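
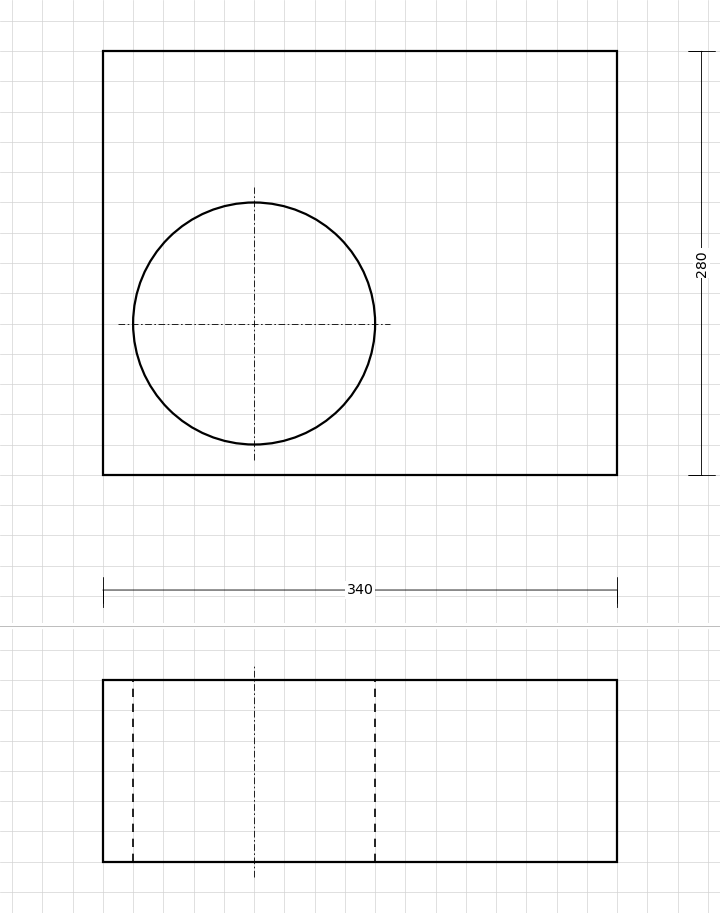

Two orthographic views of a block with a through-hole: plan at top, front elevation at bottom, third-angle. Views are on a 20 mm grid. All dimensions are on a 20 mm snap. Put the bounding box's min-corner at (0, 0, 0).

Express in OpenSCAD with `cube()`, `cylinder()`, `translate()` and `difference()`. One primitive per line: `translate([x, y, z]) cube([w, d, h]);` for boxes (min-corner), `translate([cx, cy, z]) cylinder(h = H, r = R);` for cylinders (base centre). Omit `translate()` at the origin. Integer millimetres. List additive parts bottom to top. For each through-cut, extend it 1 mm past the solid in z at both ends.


difference() {
  cube([340, 280, 120]);
  translate([100, 100, -1]) cylinder(h = 122, r = 80);
}


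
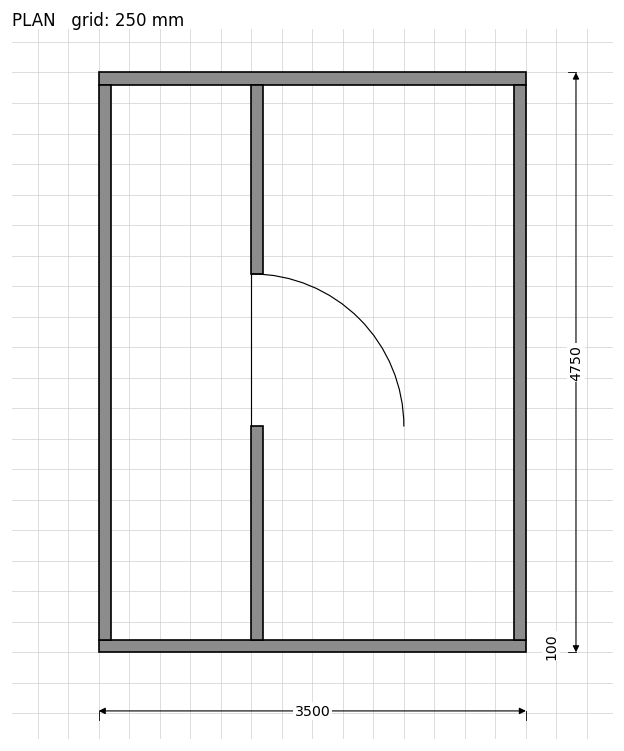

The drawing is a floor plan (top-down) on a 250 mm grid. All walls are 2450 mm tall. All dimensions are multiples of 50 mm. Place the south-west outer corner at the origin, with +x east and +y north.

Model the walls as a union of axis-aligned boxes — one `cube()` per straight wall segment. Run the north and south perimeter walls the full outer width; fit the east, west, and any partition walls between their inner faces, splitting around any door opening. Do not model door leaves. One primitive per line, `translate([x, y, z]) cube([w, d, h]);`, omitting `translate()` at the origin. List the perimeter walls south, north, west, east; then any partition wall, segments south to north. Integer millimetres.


cube([3500, 100, 2450]);
translate([0, 4650, 0]) cube([3500, 100, 2450]);
translate([0, 100, 0]) cube([100, 4550, 2450]);
translate([3400, 100, 0]) cube([100, 4550, 2450]);
translate([1250, 100, 0]) cube([100, 1750, 2450]);
translate([1250, 3100, 0]) cube([100, 1550, 2450]);


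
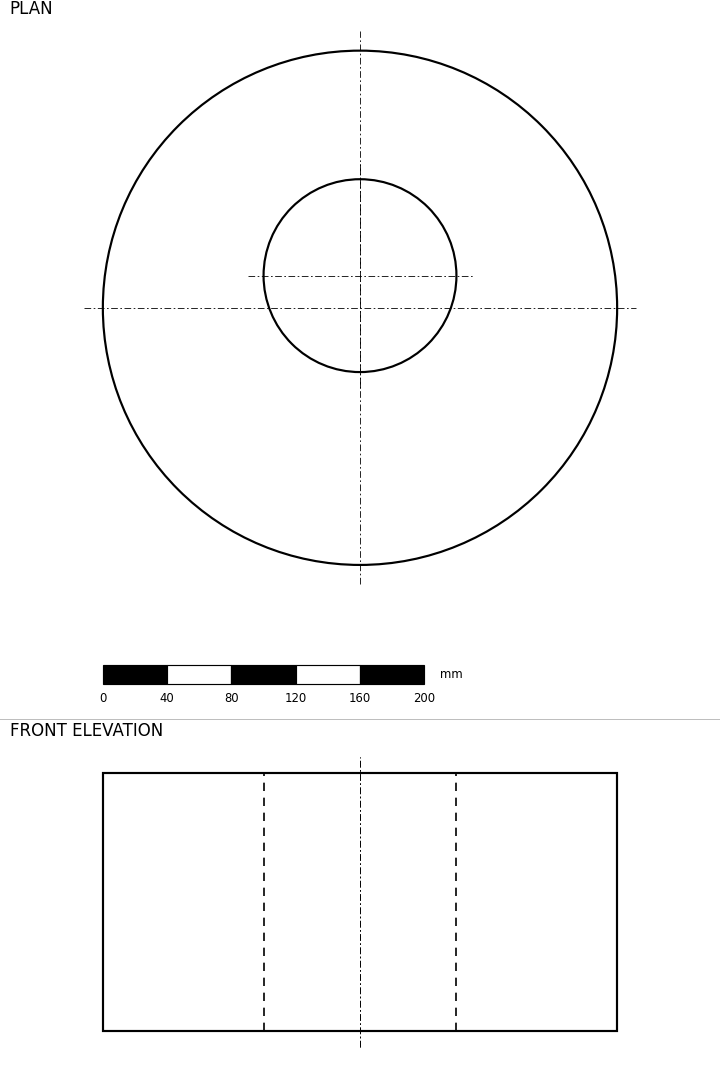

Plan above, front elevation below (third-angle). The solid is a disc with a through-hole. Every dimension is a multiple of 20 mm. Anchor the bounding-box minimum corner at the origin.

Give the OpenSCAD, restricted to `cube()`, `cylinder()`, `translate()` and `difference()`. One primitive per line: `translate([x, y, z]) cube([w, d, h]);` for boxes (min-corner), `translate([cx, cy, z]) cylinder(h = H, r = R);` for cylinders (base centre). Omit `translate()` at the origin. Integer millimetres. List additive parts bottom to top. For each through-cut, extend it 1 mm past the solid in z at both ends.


difference() {
  translate([160, 160, 0]) cylinder(h = 160, r = 160);
  translate([160, 180, -1]) cylinder(h = 162, r = 60);
}


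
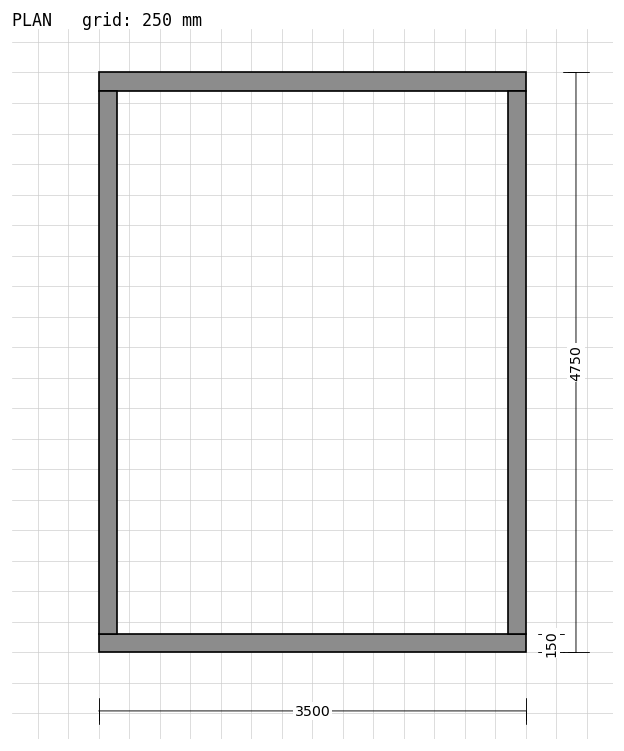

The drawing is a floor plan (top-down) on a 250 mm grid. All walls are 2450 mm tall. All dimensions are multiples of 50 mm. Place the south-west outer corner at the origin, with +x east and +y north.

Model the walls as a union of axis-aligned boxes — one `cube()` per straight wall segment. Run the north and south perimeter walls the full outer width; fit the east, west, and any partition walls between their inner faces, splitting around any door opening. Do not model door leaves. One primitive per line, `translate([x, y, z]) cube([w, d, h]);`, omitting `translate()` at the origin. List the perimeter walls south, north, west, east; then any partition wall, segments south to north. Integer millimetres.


cube([3500, 150, 2450]);
translate([0, 4600, 0]) cube([3500, 150, 2450]);
translate([0, 150, 0]) cube([150, 4450, 2450]);
translate([3350, 150, 0]) cube([150, 4450, 2450]);


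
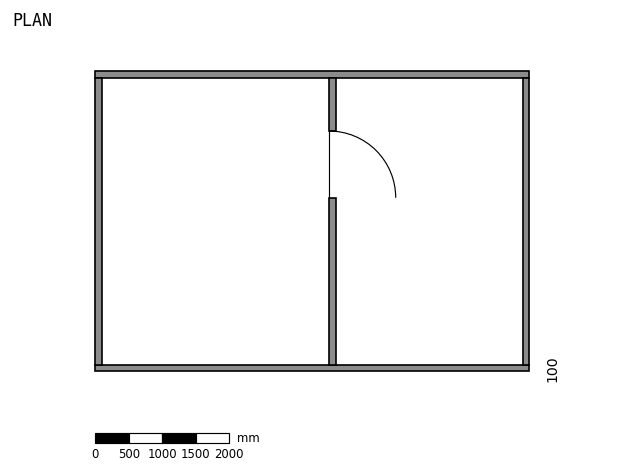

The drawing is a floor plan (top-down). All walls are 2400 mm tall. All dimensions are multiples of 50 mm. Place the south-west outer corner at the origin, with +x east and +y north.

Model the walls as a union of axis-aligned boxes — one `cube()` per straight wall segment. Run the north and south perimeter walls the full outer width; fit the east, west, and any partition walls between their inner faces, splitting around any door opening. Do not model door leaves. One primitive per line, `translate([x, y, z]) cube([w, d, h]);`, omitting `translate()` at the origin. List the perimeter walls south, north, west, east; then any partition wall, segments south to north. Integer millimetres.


cube([6500, 100, 2400]);
translate([0, 4400, 0]) cube([6500, 100, 2400]);
translate([0, 100, 0]) cube([100, 4300, 2400]);
translate([6400, 100, 0]) cube([100, 4300, 2400]);
translate([3500, 100, 0]) cube([100, 2500, 2400]);
translate([3500, 3600, 0]) cube([100, 800, 2400]);


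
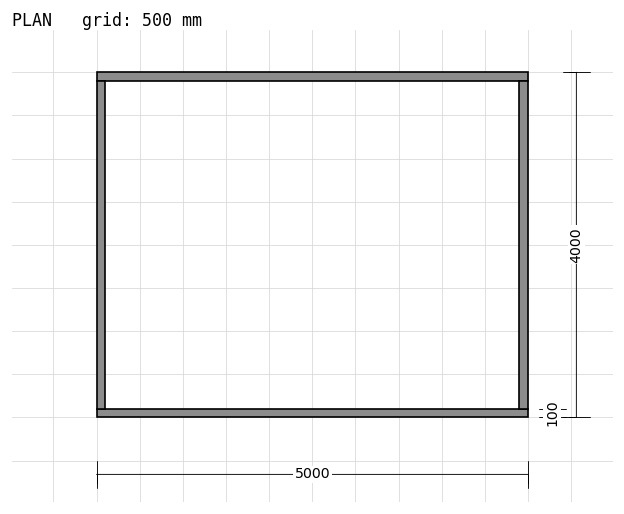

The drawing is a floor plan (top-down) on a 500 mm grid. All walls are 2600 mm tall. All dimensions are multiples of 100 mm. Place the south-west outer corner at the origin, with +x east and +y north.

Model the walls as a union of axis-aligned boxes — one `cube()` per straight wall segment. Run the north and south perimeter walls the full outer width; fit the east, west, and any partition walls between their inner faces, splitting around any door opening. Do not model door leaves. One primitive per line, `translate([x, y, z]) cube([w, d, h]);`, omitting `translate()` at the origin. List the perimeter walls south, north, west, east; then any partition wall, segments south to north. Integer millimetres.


cube([5000, 100, 2600]);
translate([0, 3900, 0]) cube([5000, 100, 2600]);
translate([0, 100, 0]) cube([100, 3800, 2600]);
translate([4900, 100, 0]) cube([100, 3800, 2600]);


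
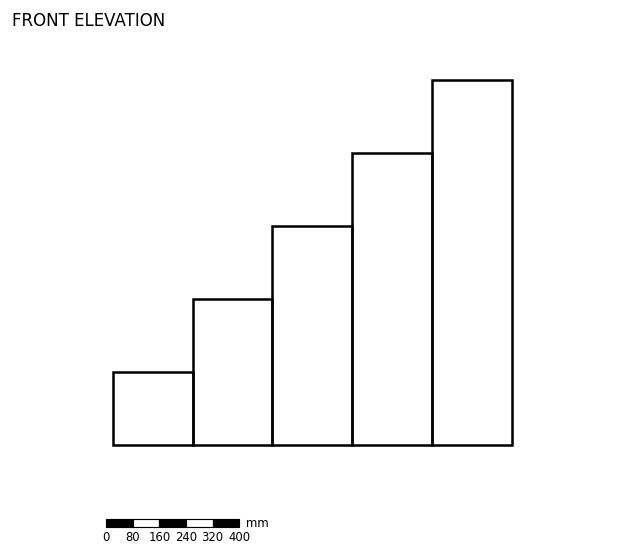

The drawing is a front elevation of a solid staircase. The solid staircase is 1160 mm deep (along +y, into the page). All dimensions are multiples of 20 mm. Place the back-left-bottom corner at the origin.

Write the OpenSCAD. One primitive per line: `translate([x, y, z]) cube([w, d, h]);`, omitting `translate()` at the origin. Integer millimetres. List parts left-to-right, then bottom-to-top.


cube([240, 1160, 220]);
translate([240, 0, 0]) cube([240, 1160, 440]);
translate([480, 0, 0]) cube([240, 1160, 660]);
translate([720, 0, 0]) cube([240, 1160, 880]);
translate([960, 0, 0]) cube([240, 1160, 1100]);


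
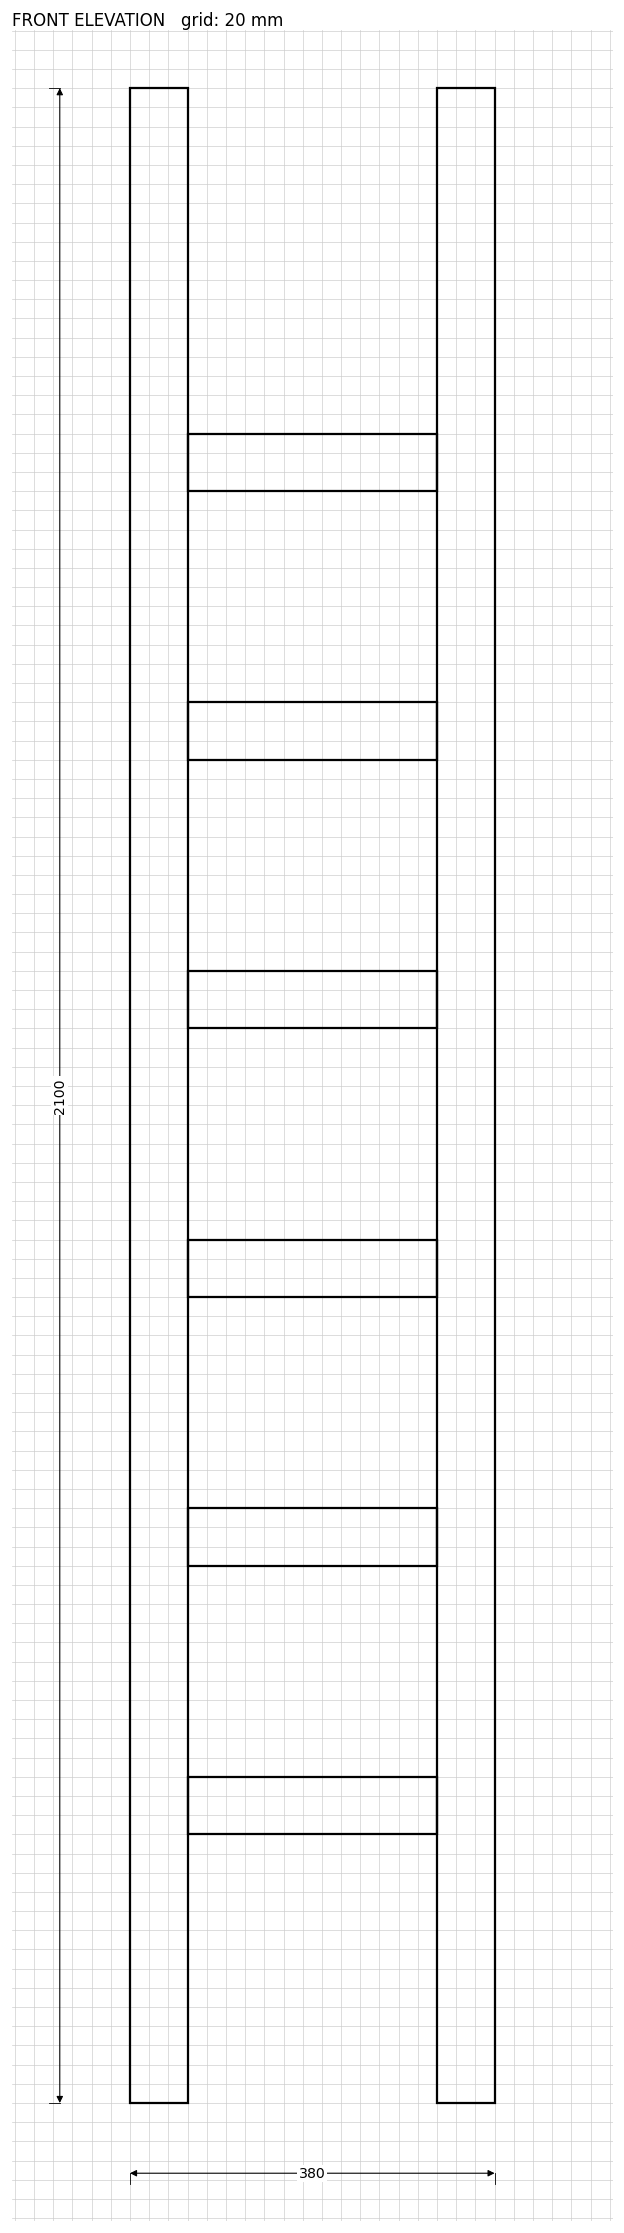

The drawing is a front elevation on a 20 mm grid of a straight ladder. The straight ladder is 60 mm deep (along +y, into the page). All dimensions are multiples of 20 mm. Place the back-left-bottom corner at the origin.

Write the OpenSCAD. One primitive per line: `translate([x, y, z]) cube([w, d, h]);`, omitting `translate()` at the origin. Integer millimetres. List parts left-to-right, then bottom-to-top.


cube([60, 60, 2100]);
translate([60, 0, 280]) cube([260, 60, 60]);
translate([60, 0, 560]) cube([260, 60, 60]);
translate([60, 0, 840]) cube([260, 60, 60]);
translate([60, 0, 1120]) cube([260, 60, 60]);
translate([60, 0, 1400]) cube([260, 60, 60]);
translate([60, 0, 1680]) cube([260, 60, 60]);
translate([320, 0, 0]) cube([60, 60, 2100]);


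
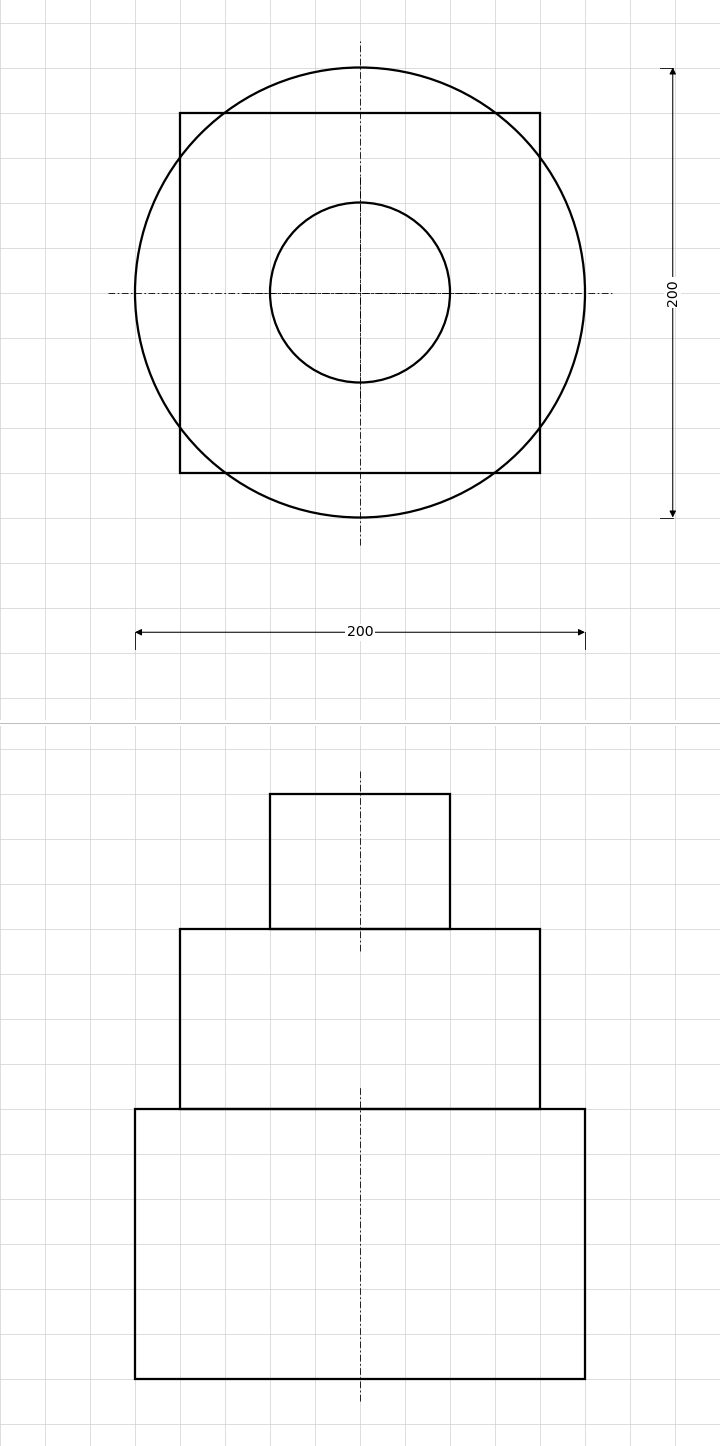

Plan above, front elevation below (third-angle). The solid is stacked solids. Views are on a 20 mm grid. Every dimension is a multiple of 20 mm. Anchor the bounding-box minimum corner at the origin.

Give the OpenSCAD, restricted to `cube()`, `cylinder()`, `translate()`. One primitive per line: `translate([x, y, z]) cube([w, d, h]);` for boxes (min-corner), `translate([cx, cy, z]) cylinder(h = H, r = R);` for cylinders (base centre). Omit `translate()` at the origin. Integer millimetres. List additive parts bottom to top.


translate([100, 100, 0]) cylinder(h = 120, r = 100);
translate([20, 20, 120]) cube([160, 160, 80]);
translate([100, 100, 200]) cylinder(h = 60, r = 40);


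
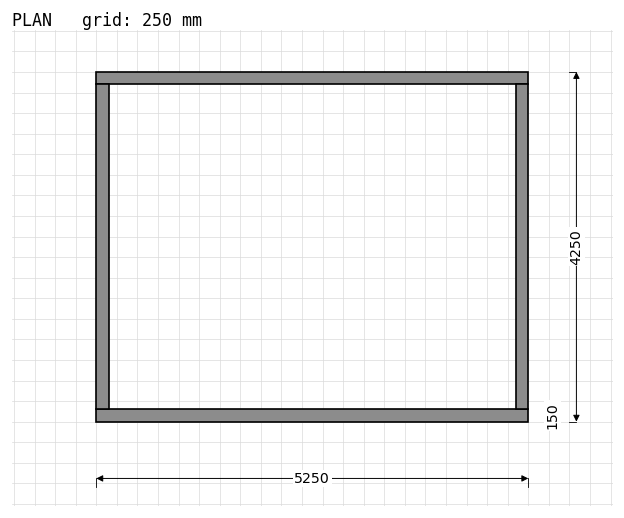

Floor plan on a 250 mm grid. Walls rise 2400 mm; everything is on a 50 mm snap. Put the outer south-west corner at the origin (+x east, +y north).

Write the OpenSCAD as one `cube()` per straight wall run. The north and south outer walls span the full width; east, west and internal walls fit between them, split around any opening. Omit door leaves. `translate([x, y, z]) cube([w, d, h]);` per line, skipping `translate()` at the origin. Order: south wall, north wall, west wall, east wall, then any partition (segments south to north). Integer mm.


cube([5250, 150, 2400]);
translate([0, 4100, 0]) cube([5250, 150, 2400]);
translate([0, 150, 0]) cube([150, 3950, 2400]);
translate([5100, 150, 0]) cube([150, 3950, 2400]);


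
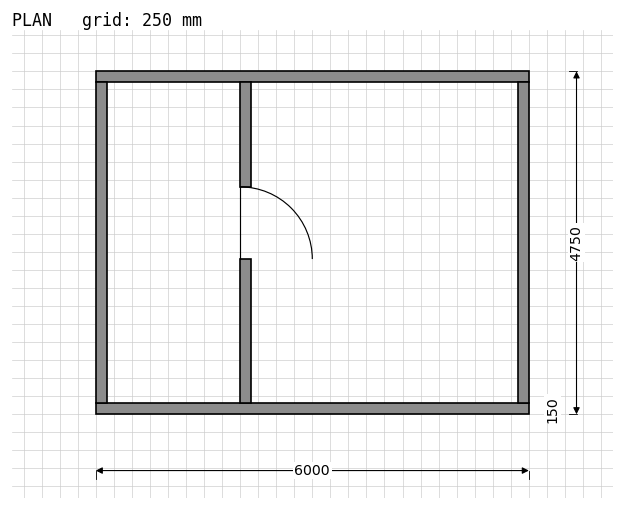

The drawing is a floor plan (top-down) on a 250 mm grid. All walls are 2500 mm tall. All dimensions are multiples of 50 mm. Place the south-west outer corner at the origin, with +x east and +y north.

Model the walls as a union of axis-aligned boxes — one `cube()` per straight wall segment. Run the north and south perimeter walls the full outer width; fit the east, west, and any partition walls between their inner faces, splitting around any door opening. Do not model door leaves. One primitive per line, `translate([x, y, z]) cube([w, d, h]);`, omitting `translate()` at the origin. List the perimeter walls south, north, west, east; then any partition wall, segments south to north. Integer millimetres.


cube([6000, 150, 2500]);
translate([0, 4600, 0]) cube([6000, 150, 2500]);
translate([0, 150, 0]) cube([150, 4450, 2500]);
translate([5850, 150, 0]) cube([150, 4450, 2500]);
translate([2000, 150, 0]) cube([150, 2000, 2500]);
translate([2000, 3150, 0]) cube([150, 1450, 2500]);


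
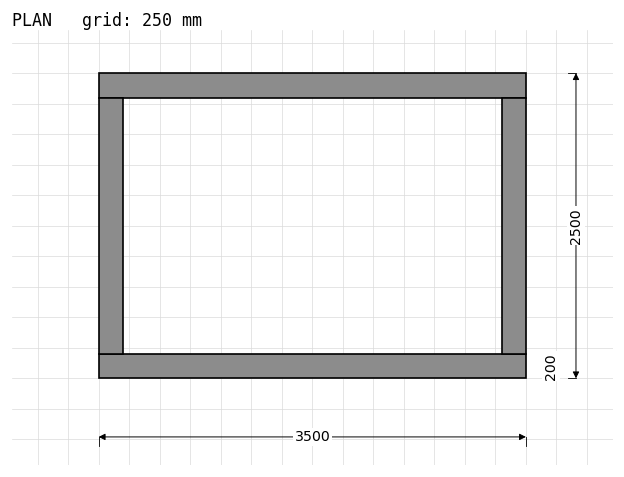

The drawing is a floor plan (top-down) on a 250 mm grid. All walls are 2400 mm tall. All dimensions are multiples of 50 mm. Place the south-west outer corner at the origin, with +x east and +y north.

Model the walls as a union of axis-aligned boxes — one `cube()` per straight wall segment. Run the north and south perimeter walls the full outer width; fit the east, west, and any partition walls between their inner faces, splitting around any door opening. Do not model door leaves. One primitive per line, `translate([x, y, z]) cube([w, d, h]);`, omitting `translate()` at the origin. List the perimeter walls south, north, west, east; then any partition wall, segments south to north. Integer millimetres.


cube([3500, 200, 2400]);
translate([0, 2300, 0]) cube([3500, 200, 2400]);
translate([0, 200, 0]) cube([200, 2100, 2400]);
translate([3300, 200, 0]) cube([200, 2100, 2400]);


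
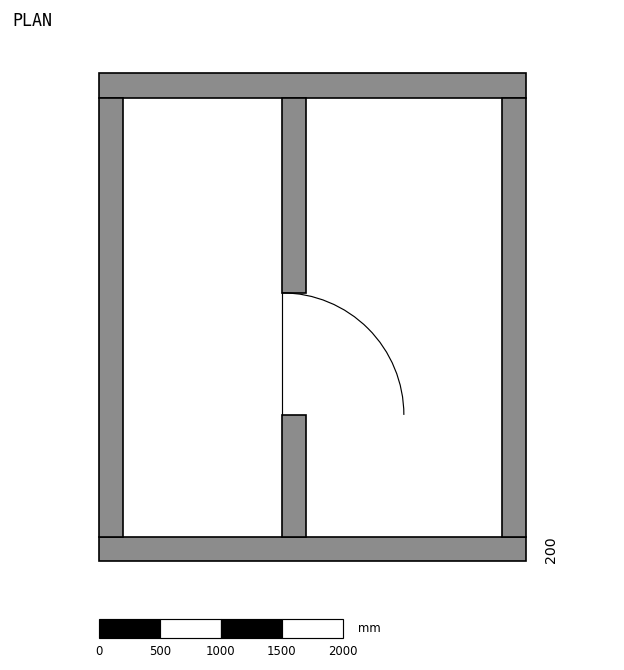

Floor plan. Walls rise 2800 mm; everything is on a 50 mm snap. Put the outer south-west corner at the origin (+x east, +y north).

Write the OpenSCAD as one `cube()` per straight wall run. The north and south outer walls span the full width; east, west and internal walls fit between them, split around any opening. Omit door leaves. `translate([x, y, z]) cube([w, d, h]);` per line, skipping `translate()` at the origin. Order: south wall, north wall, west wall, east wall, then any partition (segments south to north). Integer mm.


cube([3500, 200, 2800]);
translate([0, 3800, 0]) cube([3500, 200, 2800]);
translate([0, 200, 0]) cube([200, 3600, 2800]);
translate([3300, 200, 0]) cube([200, 3600, 2800]);
translate([1500, 200, 0]) cube([200, 1000, 2800]);
translate([1500, 2200, 0]) cube([200, 1600, 2800]);


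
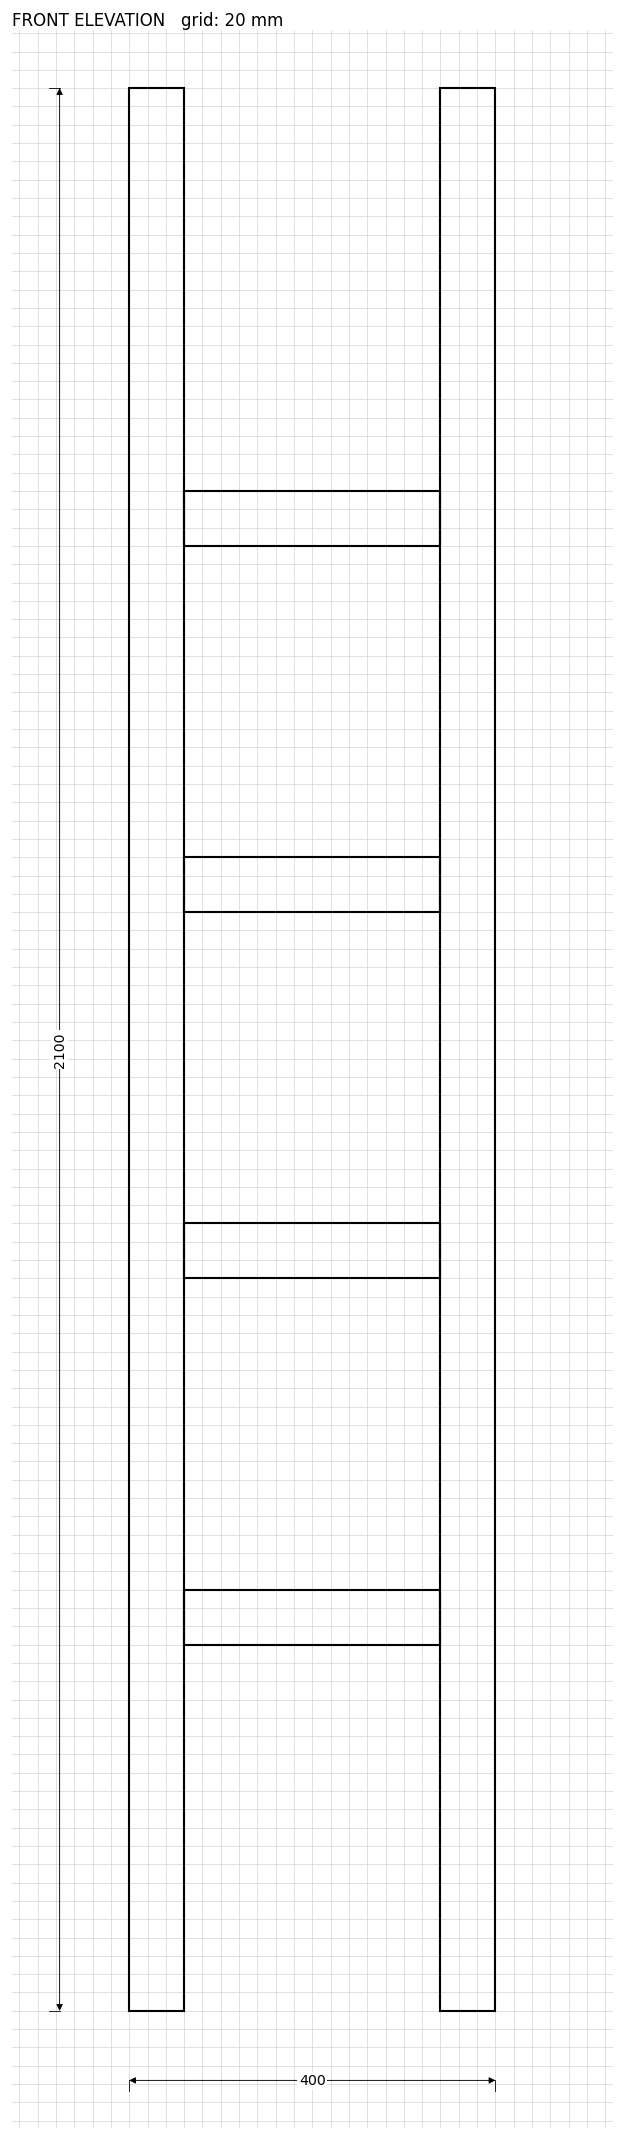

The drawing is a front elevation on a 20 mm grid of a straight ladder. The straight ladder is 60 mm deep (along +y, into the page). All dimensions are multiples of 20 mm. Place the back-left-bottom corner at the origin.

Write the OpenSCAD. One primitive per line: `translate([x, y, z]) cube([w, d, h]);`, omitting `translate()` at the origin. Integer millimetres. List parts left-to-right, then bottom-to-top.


cube([60, 60, 2100]);
translate([60, 0, 400]) cube([280, 60, 60]);
translate([60, 0, 800]) cube([280, 60, 60]);
translate([60, 0, 1200]) cube([280, 60, 60]);
translate([60, 0, 1600]) cube([280, 60, 60]);
translate([340, 0, 0]) cube([60, 60, 2100]);


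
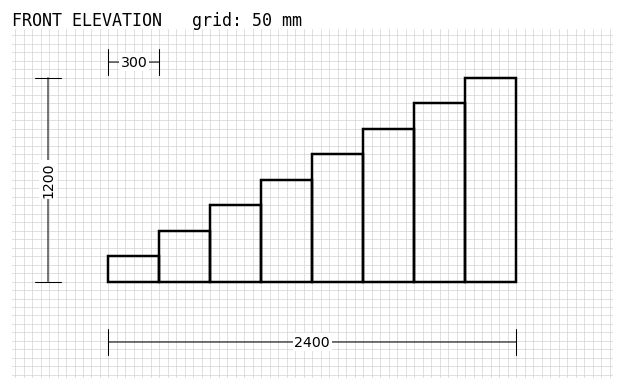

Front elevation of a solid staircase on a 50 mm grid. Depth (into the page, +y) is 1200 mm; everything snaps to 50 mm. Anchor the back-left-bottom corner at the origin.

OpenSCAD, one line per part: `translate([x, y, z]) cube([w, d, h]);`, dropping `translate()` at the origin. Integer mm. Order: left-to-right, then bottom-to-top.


cube([300, 1200, 150]);
translate([300, 0, 0]) cube([300, 1200, 300]);
translate([600, 0, 0]) cube([300, 1200, 450]);
translate([900, 0, 0]) cube([300, 1200, 600]);
translate([1200, 0, 0]) cube([300, 1200, 750]);
translate([1500, 0, 0]) cube([300, 1200, 900]);
translate([1800, 0, 0]) cube([300, 1200, 1050]);
translate([2100, 0, 0]) cube([300, 1200, 1200]);


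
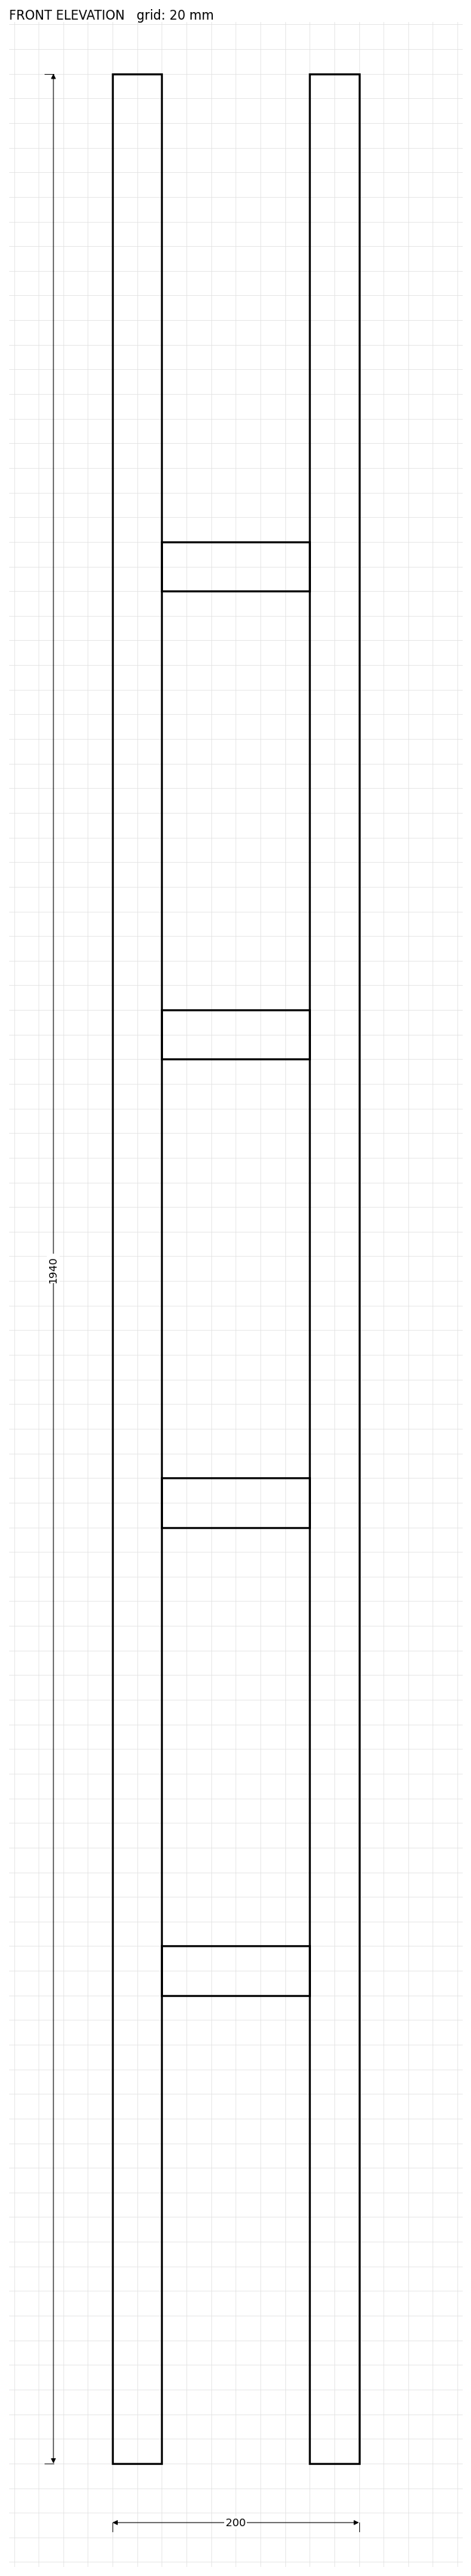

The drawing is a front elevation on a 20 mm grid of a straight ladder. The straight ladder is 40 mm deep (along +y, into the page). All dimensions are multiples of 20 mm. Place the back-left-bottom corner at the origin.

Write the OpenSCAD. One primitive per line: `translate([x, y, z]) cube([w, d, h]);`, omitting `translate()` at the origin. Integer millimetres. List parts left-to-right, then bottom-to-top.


cube([40, 40, 1940]);
translate([40, 0, 380]) cube([120, 40, 40]);
translate([40, 0, 760]) cube([120, 40, 40]);
translate([40, 0, 1140]) cube([120, 40, 40]);
translate([40, 0, 1520]) cube([120, 40, 40]);
translate([160, 0, 0]) cube([40, 40, 1940]);


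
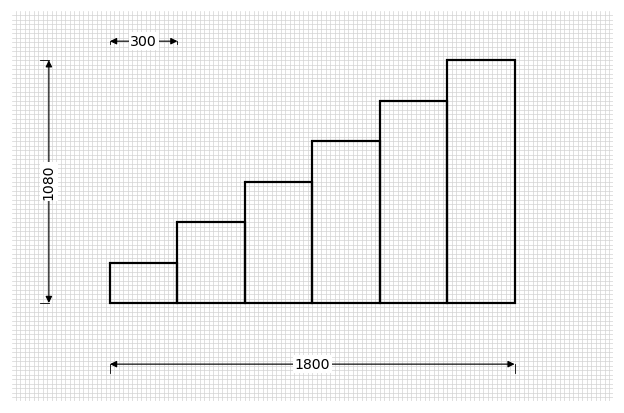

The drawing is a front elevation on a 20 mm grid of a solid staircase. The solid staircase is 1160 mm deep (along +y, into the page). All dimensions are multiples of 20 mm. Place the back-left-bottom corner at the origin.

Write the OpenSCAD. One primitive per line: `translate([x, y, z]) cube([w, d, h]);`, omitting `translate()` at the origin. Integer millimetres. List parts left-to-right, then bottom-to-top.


cube([300, 1160, 180]);
translate([300, 0, 0]) cube([300, 1160, 360]);
translate([600, 0, 0]) cube([300, 1160, 540]);
translate([900, 0, 0]) cube([300, 1160, 720]);
translate([1200, 0, 0]) cube([300, 1160, 900]);
translate([1500, 0, 0]) cube([300, 1160, 1080]);


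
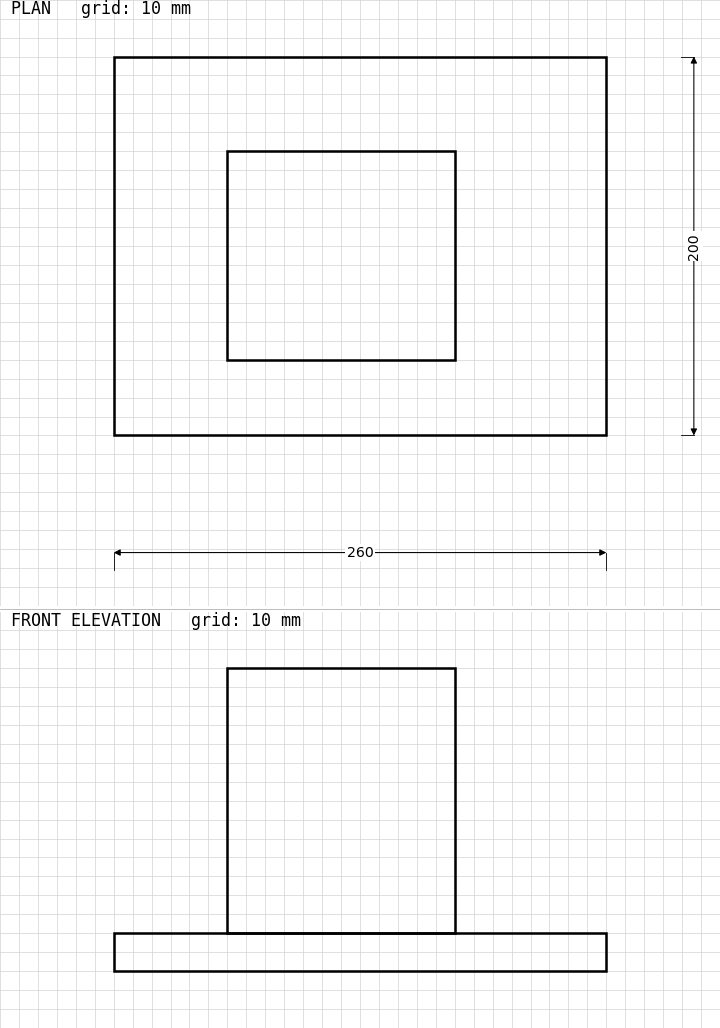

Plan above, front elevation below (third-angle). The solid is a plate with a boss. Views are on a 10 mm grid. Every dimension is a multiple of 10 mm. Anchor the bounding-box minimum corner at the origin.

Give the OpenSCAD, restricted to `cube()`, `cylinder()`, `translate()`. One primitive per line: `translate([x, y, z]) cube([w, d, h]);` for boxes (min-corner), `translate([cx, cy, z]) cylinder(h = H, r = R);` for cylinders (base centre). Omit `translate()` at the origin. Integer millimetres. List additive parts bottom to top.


cube([260, 200, 20]);
translate([60, 40, 20]) cube([120, 110, 140]);


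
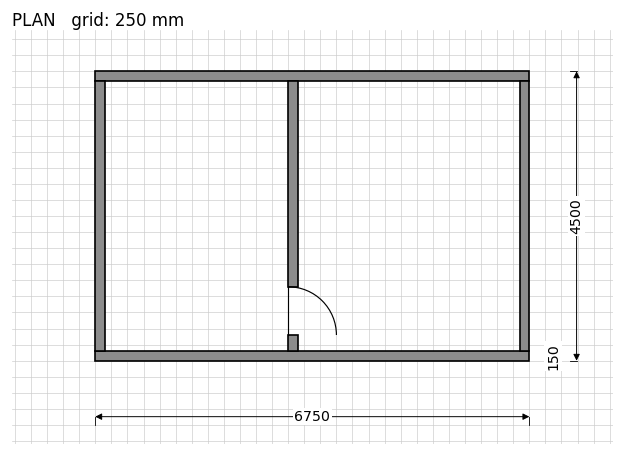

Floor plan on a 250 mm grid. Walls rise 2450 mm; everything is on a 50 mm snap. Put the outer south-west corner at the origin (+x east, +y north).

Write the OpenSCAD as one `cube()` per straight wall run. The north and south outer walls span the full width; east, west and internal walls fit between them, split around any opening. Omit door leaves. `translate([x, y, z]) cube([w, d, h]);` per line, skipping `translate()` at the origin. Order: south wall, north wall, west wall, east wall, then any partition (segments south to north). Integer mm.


cube([6750, 150, 2450]);
translate([0, 4350, 0]) cube([6750, 150, 2450]);
translate([0, 150, 0]) cube([150, 4200, 2450]);
translate([6600, 150, 0]) cube([150, 4200, 2450]);
translate([3000, 150, 0]) cube([150, 250, 2450]);
translate([3000, 1150, 0]) cube([150, 3200, 2450]);


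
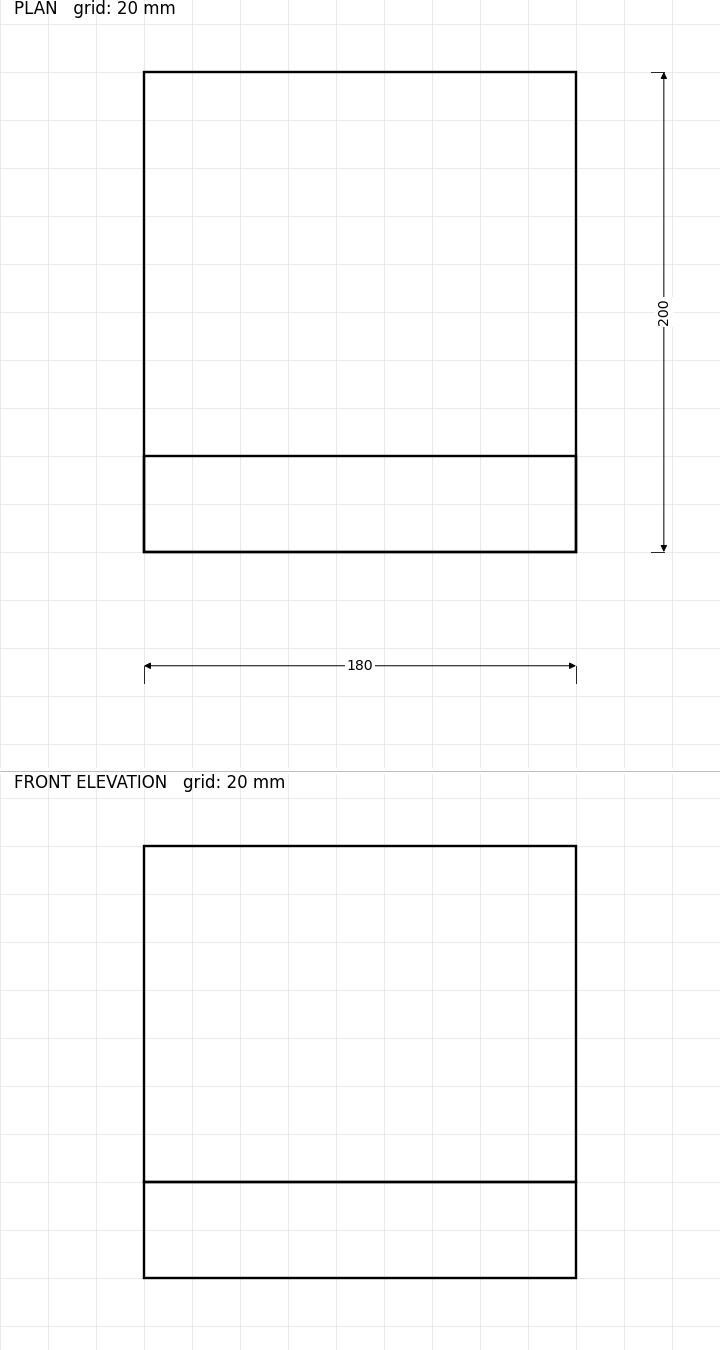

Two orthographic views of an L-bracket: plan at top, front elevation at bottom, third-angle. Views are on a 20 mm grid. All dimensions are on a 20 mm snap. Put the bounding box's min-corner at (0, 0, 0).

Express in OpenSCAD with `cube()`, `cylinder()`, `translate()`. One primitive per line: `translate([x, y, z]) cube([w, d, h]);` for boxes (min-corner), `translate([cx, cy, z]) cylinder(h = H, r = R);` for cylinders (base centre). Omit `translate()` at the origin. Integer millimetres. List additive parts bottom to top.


cube([180, 200, 40]);
translate([0, 0, 40]) cube([180, 40, 140]);


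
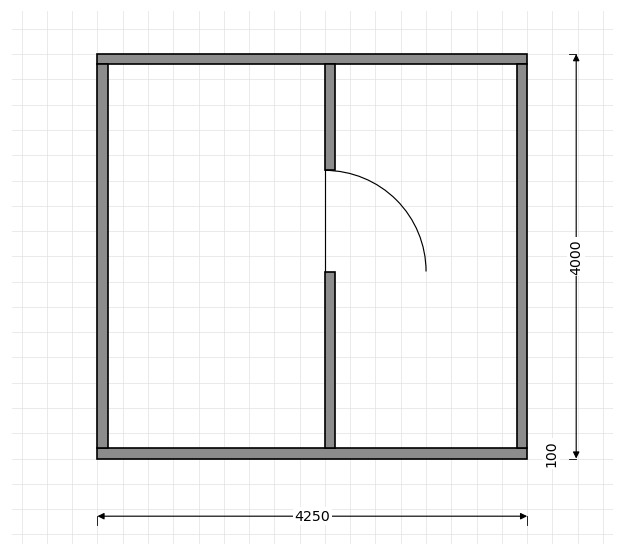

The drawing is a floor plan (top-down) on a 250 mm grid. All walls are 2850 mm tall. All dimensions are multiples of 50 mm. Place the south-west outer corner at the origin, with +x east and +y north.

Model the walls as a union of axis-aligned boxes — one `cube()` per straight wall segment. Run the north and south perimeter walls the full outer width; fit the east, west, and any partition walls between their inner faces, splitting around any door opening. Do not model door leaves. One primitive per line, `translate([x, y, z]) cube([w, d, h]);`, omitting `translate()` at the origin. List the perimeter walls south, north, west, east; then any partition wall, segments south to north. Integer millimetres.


cube([4250, 100, 2850]);
translate([0, 3900, 0]) cube([4250, 100, 2850]);
translate([0, 100, 0]) cube([100, 3800, 2850]);
translate([4150, 100, 0]) cube([100, 3800, 2850]);
translate([2250, 100, 0]) cube([100, 1750, 2850]);
translate([2250, 2850, 0]) cube([100, 1050, 2850]);


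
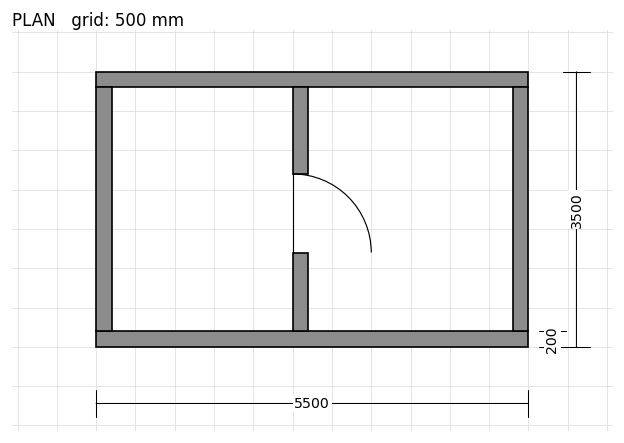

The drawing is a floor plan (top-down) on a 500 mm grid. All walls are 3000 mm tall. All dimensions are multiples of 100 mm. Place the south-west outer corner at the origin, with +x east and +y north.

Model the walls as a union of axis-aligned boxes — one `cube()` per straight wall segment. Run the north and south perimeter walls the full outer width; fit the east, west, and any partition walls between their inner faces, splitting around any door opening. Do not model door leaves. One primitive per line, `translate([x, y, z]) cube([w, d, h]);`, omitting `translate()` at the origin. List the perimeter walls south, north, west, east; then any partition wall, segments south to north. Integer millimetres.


cube([5500, 200, 3000]);
translate([0, 3300, 0]) cube([5500, 200, 3000]);
translate([0, 200, 0]) cube([200, 3100, 3000]);
translate([5300, 200, 0]) cube([200, 3100, 3000]);
translate([2500, 200, 0]) cube([200, 1000, 3000]);
translate([2500, 2200, 0]) cube([200, 1100, 3000]);


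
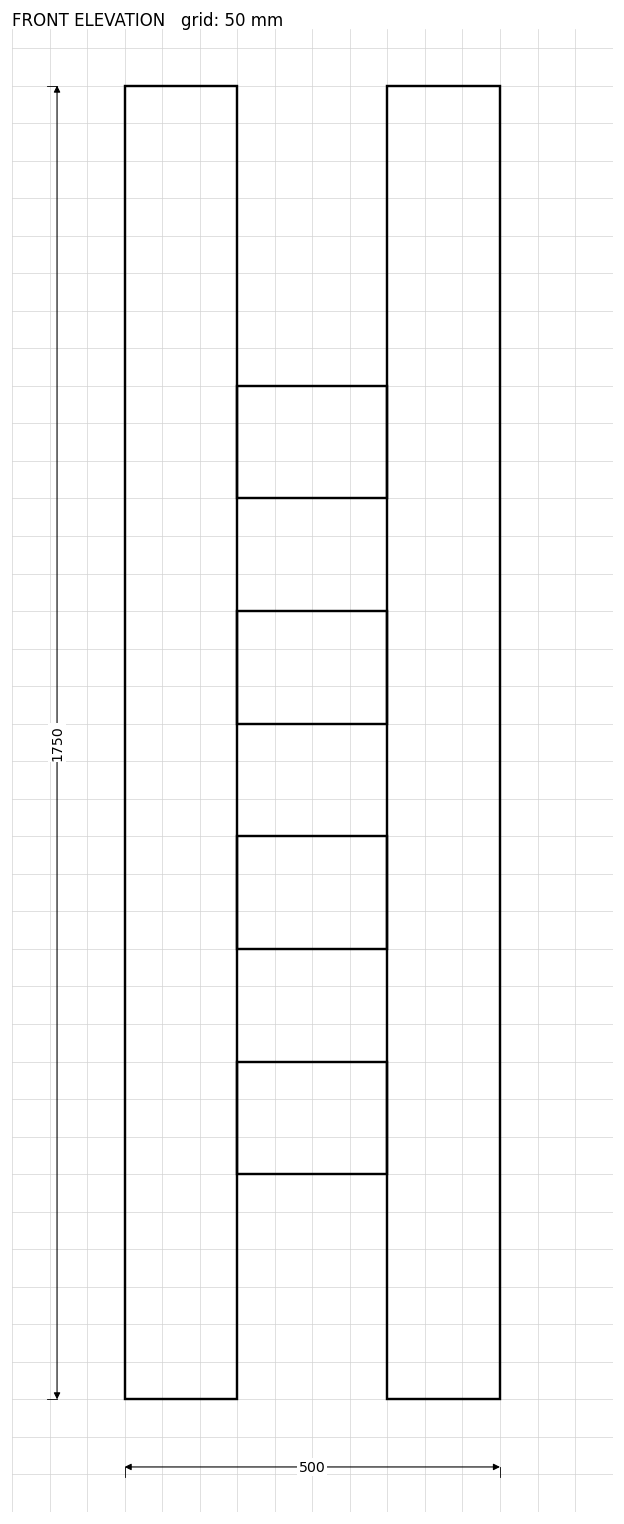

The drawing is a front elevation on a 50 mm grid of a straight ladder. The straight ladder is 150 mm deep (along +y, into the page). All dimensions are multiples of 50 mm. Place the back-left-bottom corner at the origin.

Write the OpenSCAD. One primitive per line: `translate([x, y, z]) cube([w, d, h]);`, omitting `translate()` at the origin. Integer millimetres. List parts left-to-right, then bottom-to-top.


cube([150, 150, 1750]);
translate([150, 0, 300]) cube([200, 150, 150]);
translate([150, 0, 600]) cube([200, 150, 150]);
translate([150, 0, 900]) cube([200, 150, 150]);
translate([150, 0, 1200]) cube([200, 150, 150]);
translate([350, 0, 0]) cube([150, 150, 1750]);


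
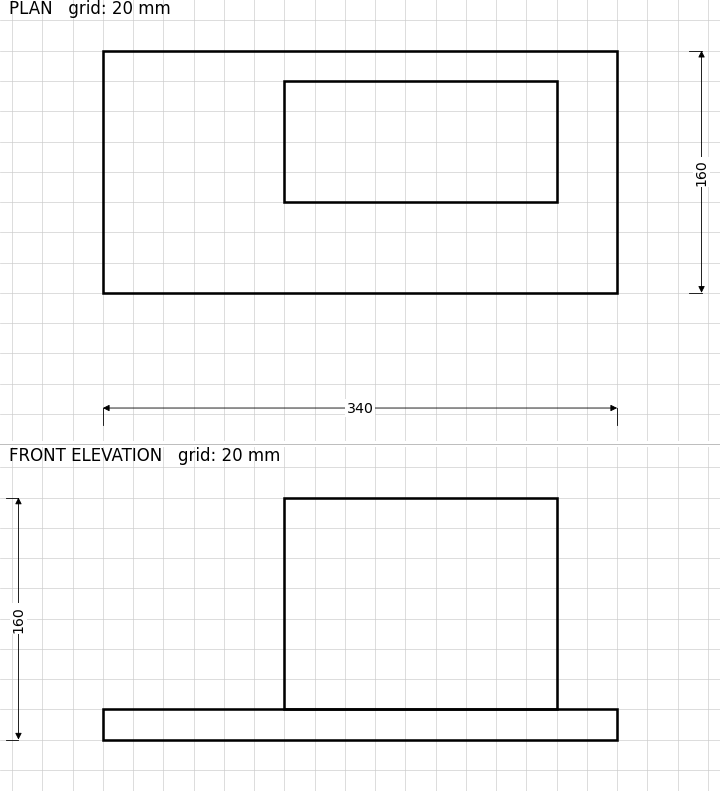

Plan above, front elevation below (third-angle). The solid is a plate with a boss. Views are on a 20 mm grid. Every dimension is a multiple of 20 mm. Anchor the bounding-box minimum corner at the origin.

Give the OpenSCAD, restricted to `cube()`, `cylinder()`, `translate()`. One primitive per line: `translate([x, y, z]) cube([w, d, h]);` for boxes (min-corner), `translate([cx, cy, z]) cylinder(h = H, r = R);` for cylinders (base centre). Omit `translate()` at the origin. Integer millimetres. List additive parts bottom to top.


cube([340, 160, 20]);
translate([120, 60, 20]) cube([180, 80, 140]);


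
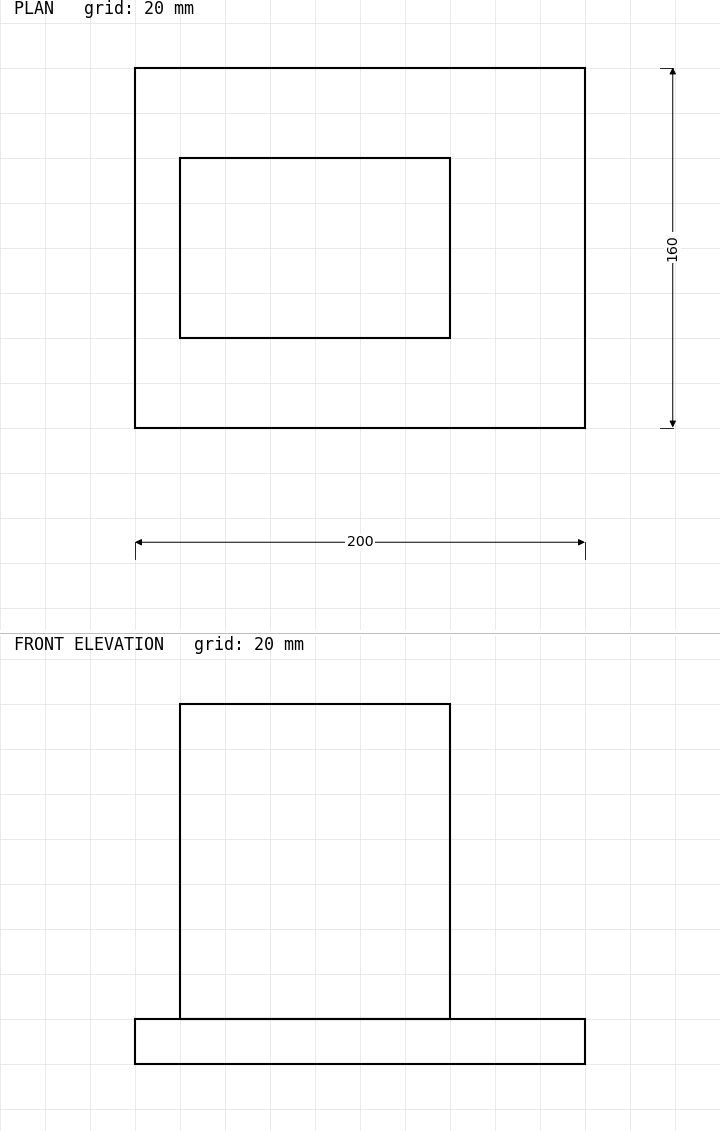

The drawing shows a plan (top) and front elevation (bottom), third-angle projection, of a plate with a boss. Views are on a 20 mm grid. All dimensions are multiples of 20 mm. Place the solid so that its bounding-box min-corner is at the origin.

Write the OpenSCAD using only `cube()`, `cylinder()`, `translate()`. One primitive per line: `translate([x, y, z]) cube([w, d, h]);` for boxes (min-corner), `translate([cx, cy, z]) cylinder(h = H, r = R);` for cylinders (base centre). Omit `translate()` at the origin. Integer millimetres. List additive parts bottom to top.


cube([200, 160, 20]);
translate([20, 40, 20]) cube([120, 80, 140]);


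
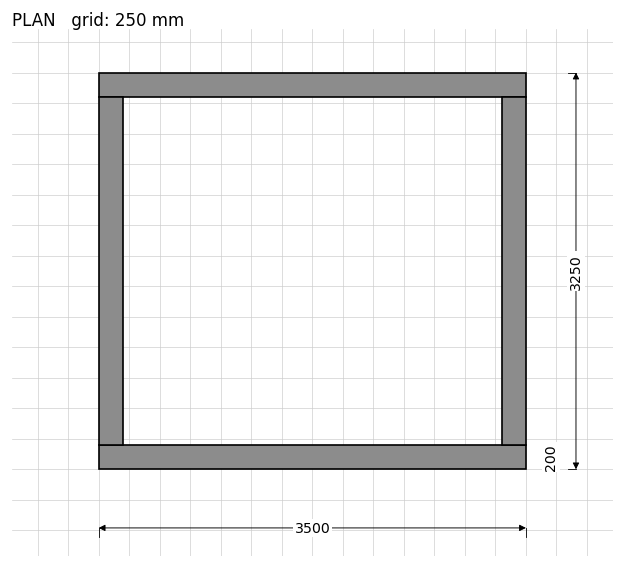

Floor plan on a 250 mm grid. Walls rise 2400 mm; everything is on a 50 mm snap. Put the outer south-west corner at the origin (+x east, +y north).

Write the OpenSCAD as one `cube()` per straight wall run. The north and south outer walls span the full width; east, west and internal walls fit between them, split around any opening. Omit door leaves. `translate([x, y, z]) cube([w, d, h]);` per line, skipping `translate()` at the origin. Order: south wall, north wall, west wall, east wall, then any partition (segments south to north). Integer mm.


cube([3500, 200, 2400]);
translate([0, 3050, 0]) cube([3500, 200, 2400]);
translate([0, 200, 0]) cube([200, 2850, 2400]);
translate([3300, 200, 0]) cube([200, 2850, 2400]);


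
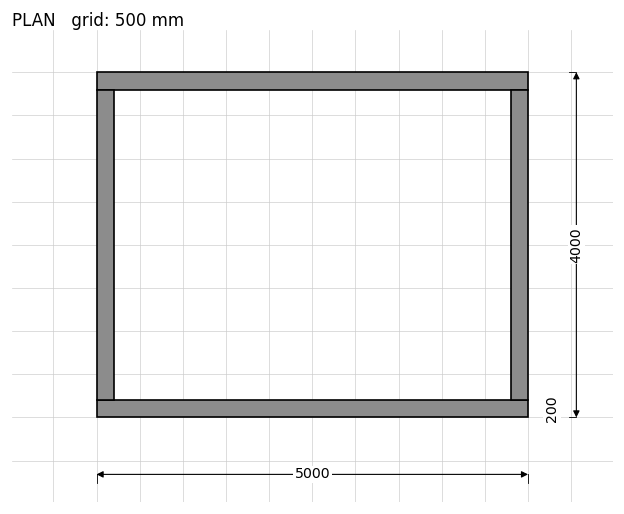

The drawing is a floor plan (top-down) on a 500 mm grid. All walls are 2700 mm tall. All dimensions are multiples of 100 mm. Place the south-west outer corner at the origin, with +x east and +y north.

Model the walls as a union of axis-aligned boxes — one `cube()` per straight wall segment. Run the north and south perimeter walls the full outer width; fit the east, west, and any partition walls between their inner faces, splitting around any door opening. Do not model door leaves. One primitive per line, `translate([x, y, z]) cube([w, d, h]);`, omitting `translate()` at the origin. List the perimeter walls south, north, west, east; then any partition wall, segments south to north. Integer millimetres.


cube([5000, 200, 2700]);
translate([0, 3800, 0]) cube([5000, 200, 2700]);
translate([0, 200, 0]) cube([200, 3600, 2700]);
translate([4800, 200, 0]) cube([200, 3600, 2700]);


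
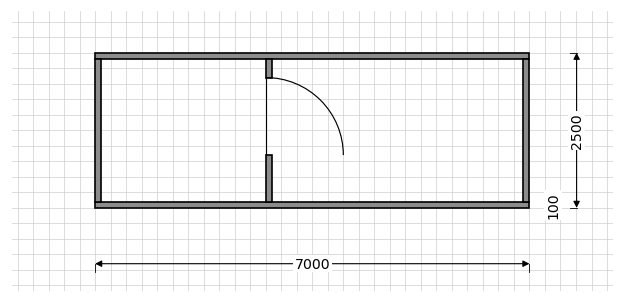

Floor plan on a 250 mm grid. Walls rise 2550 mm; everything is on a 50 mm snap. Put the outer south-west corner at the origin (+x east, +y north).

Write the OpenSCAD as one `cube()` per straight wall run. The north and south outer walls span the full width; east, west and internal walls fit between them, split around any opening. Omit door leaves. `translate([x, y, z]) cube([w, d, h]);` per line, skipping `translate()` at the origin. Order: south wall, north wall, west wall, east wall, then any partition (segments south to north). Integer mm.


cube([7000, 100, 2550]);
translate([0, 2400, 0]) cube([7000, 100, 2550]);
translate([0, 100, 0]) cube([100, 2300, 2550]);
translate([6900, 100, 0]) cube([100, 2300, 2550]);
translate([2750, 100, 0]) cube([100, 750, 2550]);
translate([2750, 2100, 0]) cube([100, 300, 2550]);


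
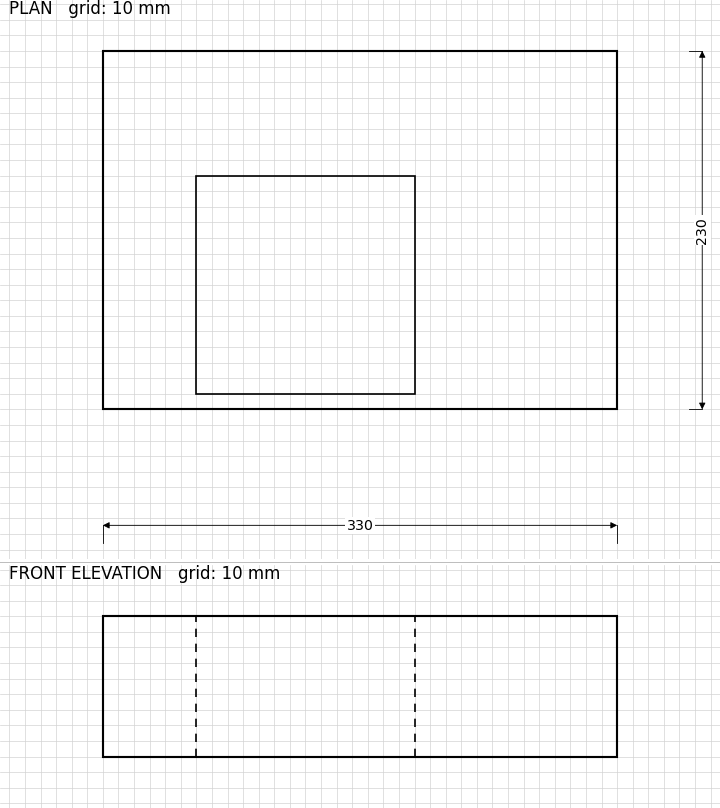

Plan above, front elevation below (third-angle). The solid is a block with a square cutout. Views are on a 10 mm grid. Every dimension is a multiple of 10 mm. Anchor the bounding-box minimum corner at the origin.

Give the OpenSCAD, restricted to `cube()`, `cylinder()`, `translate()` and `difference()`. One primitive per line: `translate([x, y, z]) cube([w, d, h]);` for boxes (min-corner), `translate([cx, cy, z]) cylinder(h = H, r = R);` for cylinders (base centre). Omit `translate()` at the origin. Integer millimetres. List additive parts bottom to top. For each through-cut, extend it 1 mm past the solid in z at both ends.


difference() {
  cube([330, 230, 90]);
  translate([60, 10, -1]) cube([140, 140, 92]);
}


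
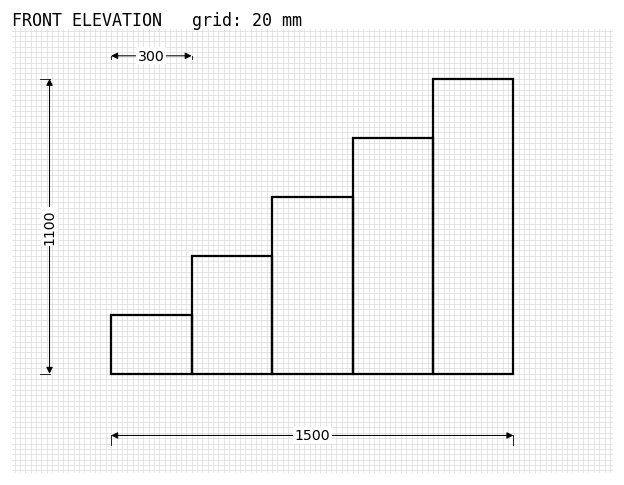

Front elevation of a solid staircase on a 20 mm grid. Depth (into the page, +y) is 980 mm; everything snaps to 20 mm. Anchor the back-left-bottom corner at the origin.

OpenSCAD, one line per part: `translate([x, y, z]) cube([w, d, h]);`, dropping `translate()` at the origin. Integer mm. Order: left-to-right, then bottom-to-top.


cube([300, 980, 220]);
translate([300, 0, 0]) cube([300, 980, 440]);
translate([600, 0, 0]) cube([300, 980, 660]);
translate([900, 0, 0]) cube([300, 980, 880]);
translate([1200, 0, 0]) cube([300, 980, 1100]);


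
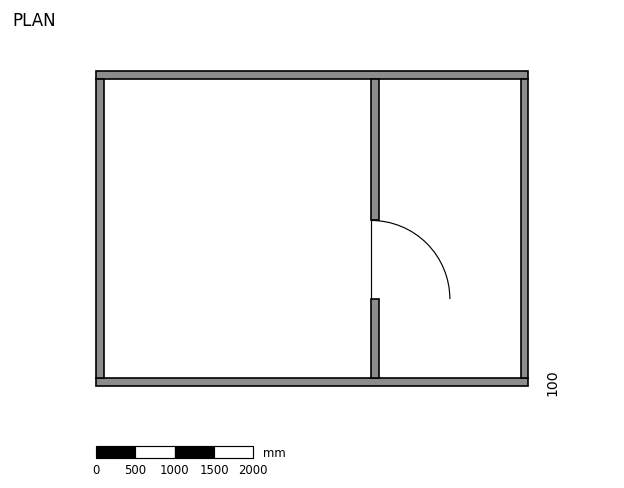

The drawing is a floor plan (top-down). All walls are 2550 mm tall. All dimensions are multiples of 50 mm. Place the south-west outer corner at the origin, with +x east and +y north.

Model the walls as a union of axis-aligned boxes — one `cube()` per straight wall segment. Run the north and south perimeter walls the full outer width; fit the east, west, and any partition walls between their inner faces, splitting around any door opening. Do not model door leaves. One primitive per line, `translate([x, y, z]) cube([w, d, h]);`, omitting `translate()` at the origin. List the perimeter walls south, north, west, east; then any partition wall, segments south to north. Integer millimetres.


cube([5500, 100, 2550]);
translate([0, 3900, 0]) cube([5500, 100, 2550]);
translate([0, 100, 0]) cube([100, 3800, 2550]);
translate([5400, 100, 0]) cube([100, 3800, 2550]);
translate([3500, 100, 0]) cube([100, 1000, 2550]);
translate([3500, 2100, 0]) cube([100, 1800, 2550]);


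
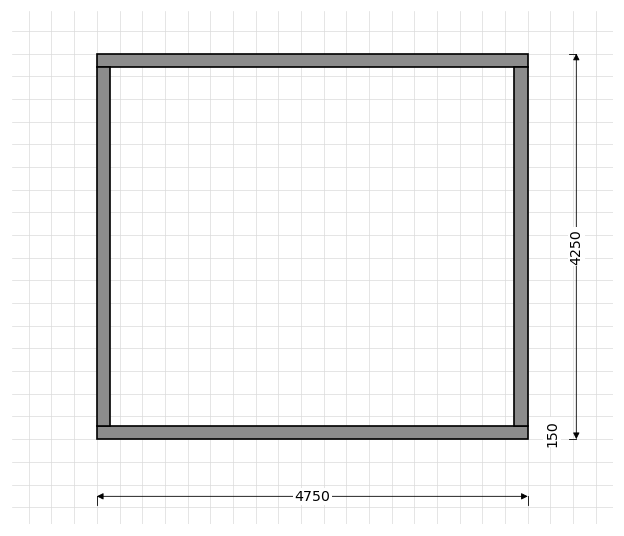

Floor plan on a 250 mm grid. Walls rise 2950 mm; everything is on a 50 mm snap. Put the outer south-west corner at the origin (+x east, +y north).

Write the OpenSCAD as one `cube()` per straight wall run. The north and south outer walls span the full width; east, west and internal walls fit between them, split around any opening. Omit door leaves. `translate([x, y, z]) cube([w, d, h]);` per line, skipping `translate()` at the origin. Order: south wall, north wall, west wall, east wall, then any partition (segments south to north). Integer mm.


cube([4750, 150, 2950]);
translate([0, 4100, 0]) cube([4750, 150, 2950]);
translate([0, 150, 0]) cube([150, 3950, 2950]);
translate([4600, 150, 0]) cube([150, 3950, 2950]);


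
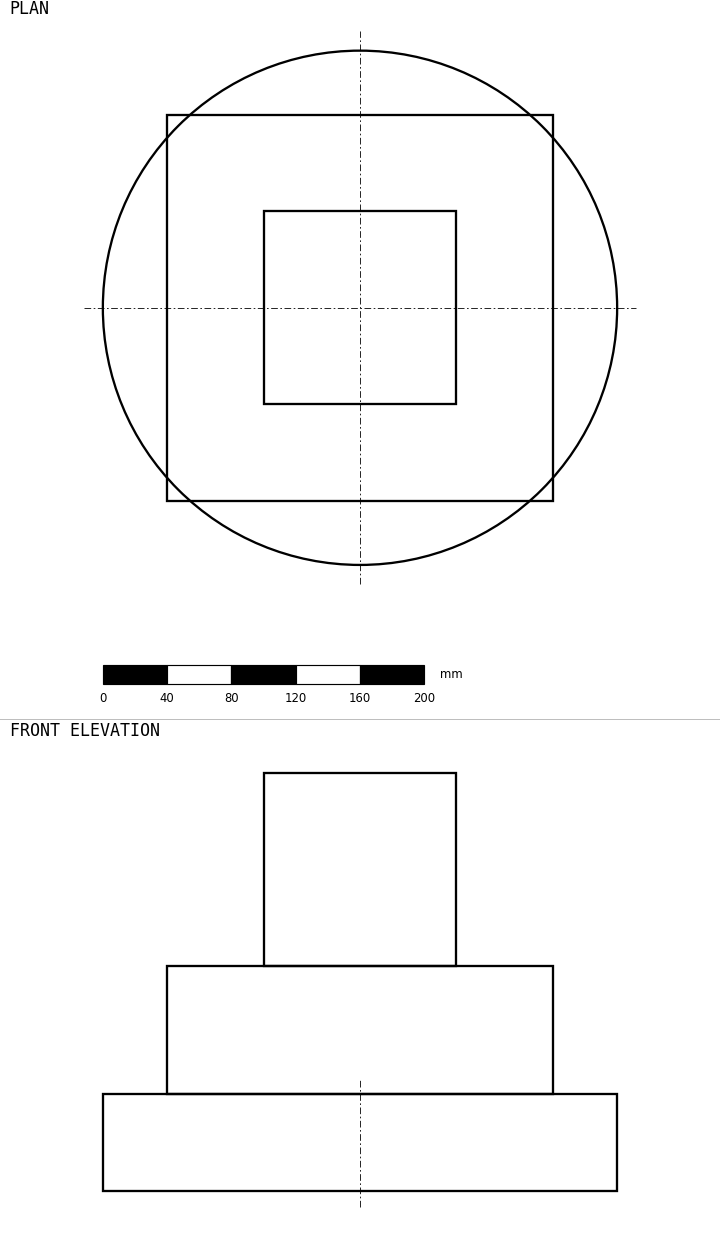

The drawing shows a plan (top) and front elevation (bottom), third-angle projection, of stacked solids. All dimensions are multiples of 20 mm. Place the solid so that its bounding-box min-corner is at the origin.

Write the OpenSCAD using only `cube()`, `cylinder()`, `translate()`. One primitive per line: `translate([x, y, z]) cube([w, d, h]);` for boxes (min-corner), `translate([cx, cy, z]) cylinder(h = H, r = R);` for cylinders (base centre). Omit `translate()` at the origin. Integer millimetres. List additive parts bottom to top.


translate([160, 160, 0]) cylinder(h = 60, r = 160);
translate([40, 40, 60]) cube([240, 240, 80]);
translate([100, 100, 140]) cube([120, 120, 120]);


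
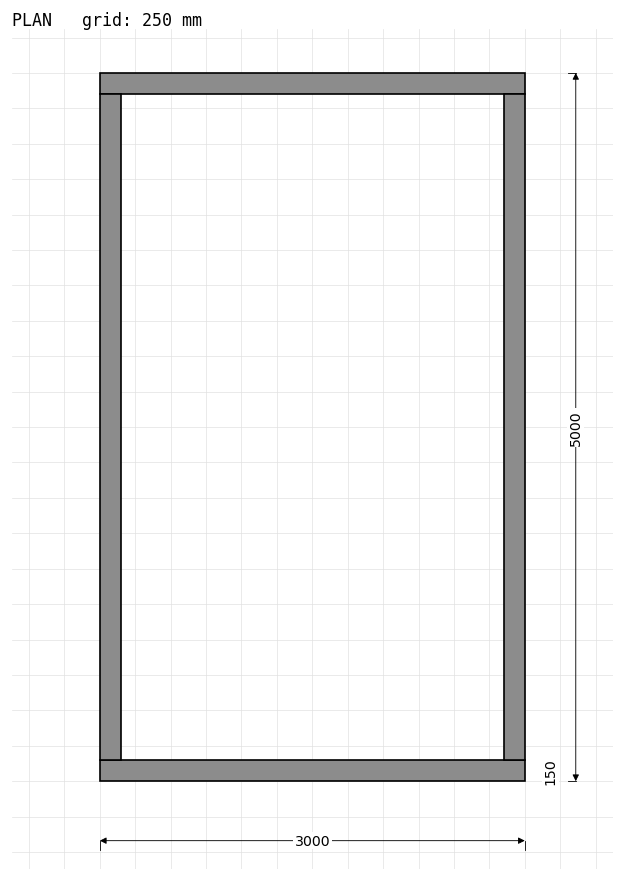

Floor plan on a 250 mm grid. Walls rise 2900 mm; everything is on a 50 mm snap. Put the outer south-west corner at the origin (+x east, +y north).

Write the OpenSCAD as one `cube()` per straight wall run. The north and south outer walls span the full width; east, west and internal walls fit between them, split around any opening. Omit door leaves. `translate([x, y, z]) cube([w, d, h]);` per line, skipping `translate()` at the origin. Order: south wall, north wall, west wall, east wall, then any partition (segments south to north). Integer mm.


cube([3000, 150, 2900]);
translate([0, 4850, 0]) cube([3000, 150, 2900]);
translate([0, 150, 0]) cube([150, 4700, 2900]);
translate([2850, 150, 0]) cube([150, 4700, 2900]);


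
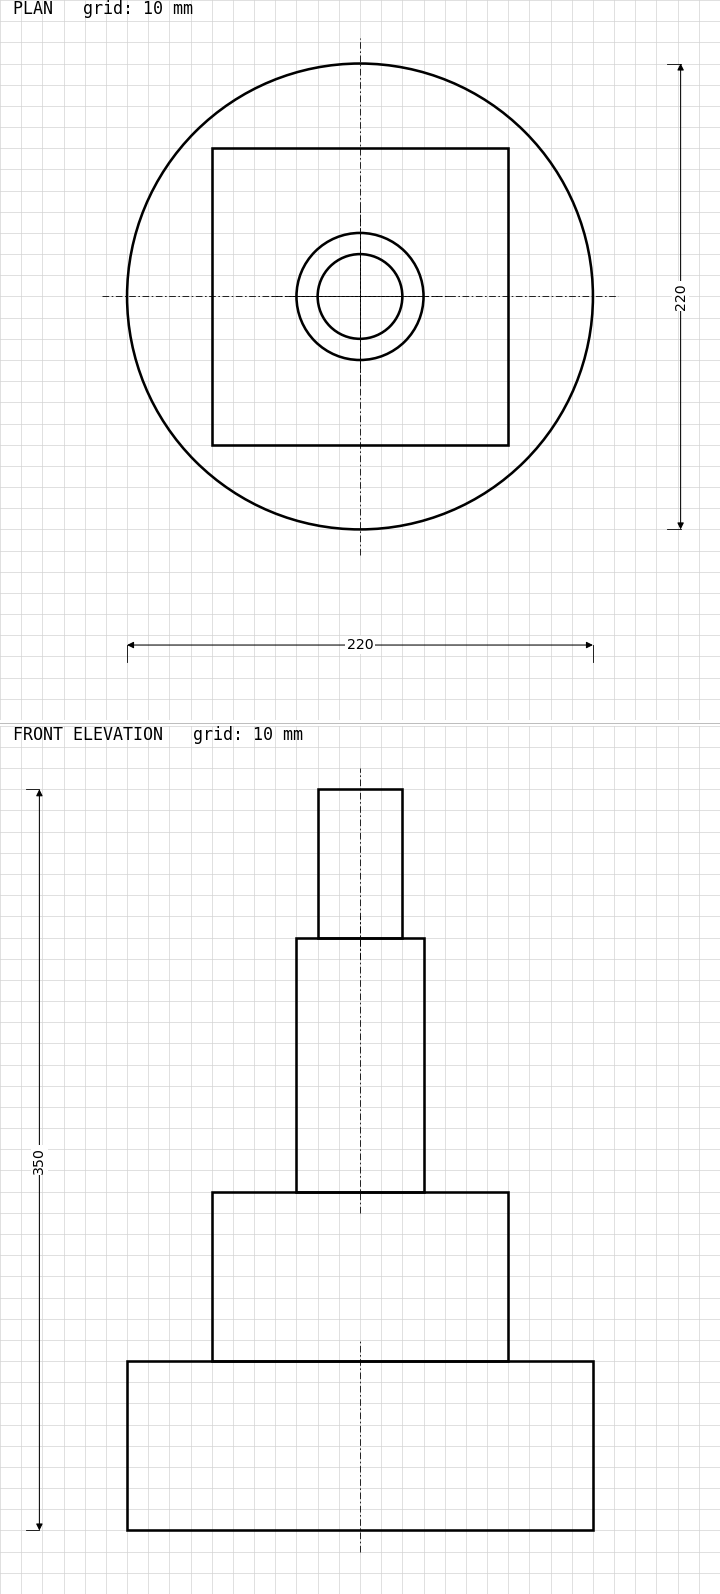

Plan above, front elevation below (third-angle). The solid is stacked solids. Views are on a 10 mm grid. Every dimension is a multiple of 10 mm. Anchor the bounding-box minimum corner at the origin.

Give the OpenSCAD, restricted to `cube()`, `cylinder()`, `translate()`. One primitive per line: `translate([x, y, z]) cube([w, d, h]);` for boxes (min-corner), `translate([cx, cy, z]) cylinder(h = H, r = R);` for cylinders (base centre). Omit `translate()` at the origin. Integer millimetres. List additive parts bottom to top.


translate([110, 110, 0]) cylinder(h = 80, r = 110);
translate([40, 40, 80]) cube([140, 140, 80]);
translate([110, 110, 160]) cylinder(h = 120, r = 30);
translate([110, 110, 280]) cylinder(h = 70, r = 20);


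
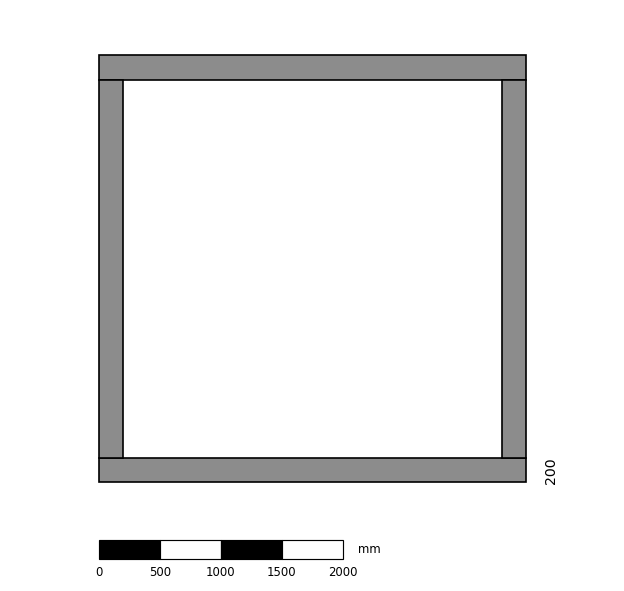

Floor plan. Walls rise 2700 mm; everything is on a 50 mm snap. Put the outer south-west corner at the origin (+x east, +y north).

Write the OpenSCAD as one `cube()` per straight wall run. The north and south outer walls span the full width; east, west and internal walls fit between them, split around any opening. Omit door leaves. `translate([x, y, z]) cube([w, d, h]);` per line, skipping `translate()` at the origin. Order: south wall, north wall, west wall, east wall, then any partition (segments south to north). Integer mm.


cube([3500, 200, 2700]);
translate([0, 3300, 0]) cube([3500, 200, 2700]);
translate([0, 200, 0]) cube([200, 3100, 2700]);
translate([3300, 200, 0]) cube([200, 3100, 2700]);


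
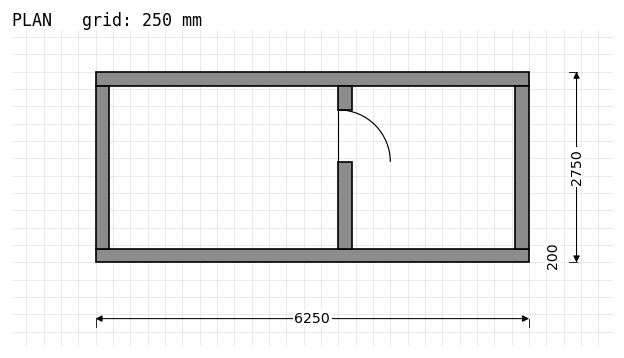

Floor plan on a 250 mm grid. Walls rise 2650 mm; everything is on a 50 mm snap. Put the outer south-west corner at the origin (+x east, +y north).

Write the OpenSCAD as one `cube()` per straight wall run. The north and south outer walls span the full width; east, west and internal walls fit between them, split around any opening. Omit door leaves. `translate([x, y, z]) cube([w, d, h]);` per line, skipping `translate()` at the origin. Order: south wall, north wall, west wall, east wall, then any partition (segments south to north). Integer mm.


cube([6250, 200, 2650]);
translate([0, 2550, 0]) cube([6250, 200, 2650]);
translate([0, 200, 0]) cube([200, 2350, 2650]);
translate([6050, 200, 0]) cube([200, 2350, 2650]);
translate([3500, 200, 0]) cube([200, 1250, 2650]);
translate([3500, 2200, 0]) cube([200, 350, 2650]);


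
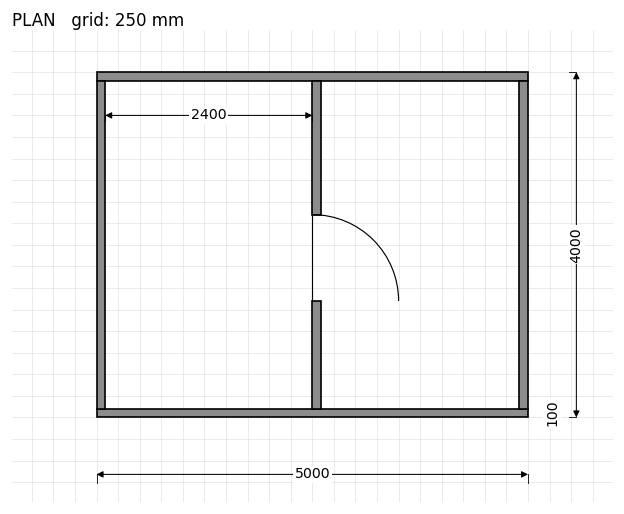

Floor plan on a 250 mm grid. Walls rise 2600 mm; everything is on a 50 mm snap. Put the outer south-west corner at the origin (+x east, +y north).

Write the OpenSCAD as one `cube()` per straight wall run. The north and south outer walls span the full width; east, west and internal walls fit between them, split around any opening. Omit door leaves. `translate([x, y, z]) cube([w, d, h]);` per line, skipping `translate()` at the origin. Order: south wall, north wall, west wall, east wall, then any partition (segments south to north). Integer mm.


cube([5000, 100, 2600]);
translate([0, 3900, 0]) cube([5000, 100, 2600]);
translate([0, 100, 0]) cube([100, 3800, 2600]);
translate([4900, 100, 0]) cube([100, 3800, 2600]);
translate([2500, 100, 0]) cube([100, 1250, 2600]);
translate([2500, 2350, 0]) cube([100, 1550, 2600]);
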